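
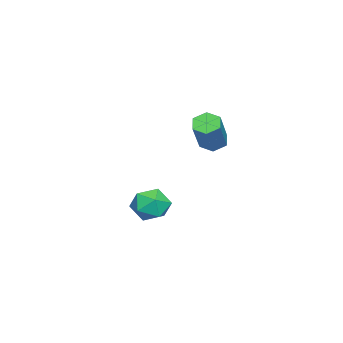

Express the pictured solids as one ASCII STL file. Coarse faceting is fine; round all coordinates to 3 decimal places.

solid 
facet normal -0.811 -0.033 0.585
outer loop
vertex -1.604 -2.721 -1.786
vertex -1.309 -3.617 -1.428
vertex -1.013 -2.768 -0.969
endloop
endfacet
facet normal -0.604 0.641 0.474
outer loop
vertex -1.604 -2.721 -1.786
vertex -1.013 -2.768 -0.969
vertex -0.835 -2.075 -1.68
endloop
endfacet
facet normal -0.607 0.761 -0.230
outer loop
vertex -1.604 -2.721 -1.786
vertex -0.835 -2.075 -1.68
vertex -1.021 -2.495 -2.579
endloop
endfacet
facet normal -0.817 0.160 -0.555
outer loop
vertex -1.604 -2.721 -1.786
vertex -1.021 -2.495 -2.579
vertex -1.314 -3.448 -2.423
endloop
endfacet
facet normal -0.942 -0.331 -0.051
outer loop
vertex -1.604 -2.721 -1.786
vertex -1.314 -3.448 -2.423
vertex -1.309 -3.617 -1.428
endloop
endfacet
facet normal 0.068 0.706 0.705
outer loop
vertex -0.835 -2.075 -1.68
vertex -1.013 -2.768 -0.969
vertex -0.066 -2.572 -1.257
endloop
endfacet
facet normal -0.267 -0.385 0.884
outer loop
vertex -1.013 -2.768 -0.969
vertex -1.309 -3.617 -1.428
vertex -0.359 -3.525 -1.101
endloop
endfacet
facet normal -0.480 -0.865 -0.145
outer loop
vertex -1.309 -3.617 -1.428
vertex -1.314 -3.448 -2.423
vertex -0.545 -3.945 -2.0
endloop
endfacet
facet normal -0.277 -0.072 -0.958
outer loop
vertex -1.314 -3.448 -2.423
vertex -1.021 -2.495 -2.579
vertex -0.367 -3.252 -2.711
endloop
endfacet
facet normal 0.062 0.899 -0.433
outer loop
vertex -1.021 -2.495 -2.579
vertex -0.835 -2.075 -1.68
vertex -0.071 -2.403 -2.252
endloop
endfacet
facet normal 0.817 -0.160 0.555
outer loop
vertex 0.224 -3.299 -1.894
vertex -0.066 -2.572 -1.257
vertex -0.359 -3.525 -1.101
endloop
endfacet
facet normal 0.607 -0.761 0.230
outer loop
vertex 0.224 -3.299 -1.894
vertex -0.359 -3.525 -1.101
vertex -0.545 -3.945 -2.0
endloop
endfacet
facet normal 0.604 -0.641 -0.474
outer loop
vertex 0.224 -3.299 -1.894
vertex -0.545 -3.945 -2.0
vertex -0.367 -3.252 -2.711
endloop
endfacet
facet normal 0.811 0.033 -0.585
outer loop
vertex 0.224 -3.299 -1.894
vertex -0.367 -3.252 -2.711
vertex -0.071 -2.403 -2.252
endloop
endfacet
facet normal 0.942 0.331 0.051
outer loop
vertex 0.224 -3.299 -1.894
vertex -0.071 -2.403 -2.252
vertex -0.066 -2.572 -1.257
endloop
endfacet
facet normal 0.277 0.072 0.958
outer loop
vertex -0.359 -3.525 -1.101
vertex -0.066 -2.572 -1.257
vertex -1.013 -2.768 -0.969
endloop
endfacet
facet normal -0.062 -0.899 0.433
outer loop
vertex -0.545 -3.945 -2.0
vertex -0.359 -3.525 -1.101
vertex -1.309 -3.617 -1.428
endloop
endfacet
facet normal -0.068 -0.706 -0.705
outer loop
vertex -0.367 -3.252 -2.711
vertex -0.545 -3.945 -2.0
vertex -1.314 -3.448 -2.423
endloop
endfacet
facet normal 0.267 0.385 -0.884
outer loop
vertex -0.071 -2.403 -2.252
vertex -0.367 -3.252 -2.711
vertex -1.021 -2.495 -2.579
endloop
endfacet
facet normal 0.480 0.865 0.145
outer loop
vertex -0.066 -2.572 -1.257
vertex -0.071 -2.403 -2.252
vertex -0.835 -2.075 -1.68
endloop
endfacet
facet normal -0.667 -0.052 -0.744
outer loop
vertex 0.244 -0.485 2.281
vertex -0.11 0.009 2.564
vertex 0.373 0.152 2.121
endloop
endfacet
facet normal 0.720 -0.303 -0.624
outer loop
vertex 0.244 -0.485 2.281
vertex 0.373 0.152 2.121
vertex 1.563 -0.383 3.754
endloop
endfacet
facet normal 0.721 -0.302 -0.624
outer loop
vertex 1.563 -0.383 3.754
vertex 0.373 0.152 2.121
vertex 1.692 0.255 3.594
endloop
endfacet
facet normal 0.667 0.052 0.744
outer loop
vertex 1.563 -0.383 3.754
vertex 1.692 0.255 3.594
vertex 1.21 0.111 4.036
endloop
endfacet
facet normal -0.667 -0.052 -0.744
outer loop
vertex 0.373 0.152 2.121
vertex -0.11 0.009 2.564
vertex 0.019 0.647 2.404
endloop
endfacet
facet normal 0.527 0.673 -0.519
outer loop
vertex 0.373 0.152 2.121
vertex 0.019 0.647 2.404
vertex 1.692 0.255 3.594
endloop
endfacet
facet normal 0.527 0.673 -0.519
outer loop
vertex 1.692 0.255 3.594
vertex 0.019 0.647 2.404
vertex 1.339 0.749 3.877
endloop
endfacet
facet normal 0.667 0.050 0.744
outer loop
vertex 1.692 0.255 3.594
vertex 1.339 0.749 3.877
vertex 1.21 0.111 4.036
endloop
endfacet
facet normal -0.667 -0.052 -0.744
outer loop
vertex 0.019 0.647 2.404
vertex -0.11 0.009 2.564
vertex -0.463 0.503 2.846
endloop
endfacet
facet normal -0.194 0.975 0.106
outer loop
vertex 0.019 0.647 2.404
vertex -0.463 0.503 2.846
vertex 1.339 0.749 3.877
endloop
endfacet
facet normal -0.194 0.975 0.106
outer loop
vertex 1.339 0.749 3.877
vertex -0.463 0.503 2.846
vertex 0.856 0.605 4.319
endloop
endfacet
facet normal 0.666 0.051 0.744
outer loop
vertex 1.339 0.749 3.877
vertex 0.856 0.605 4.319
vertex 1.21 0.111 4.036
endloop
endfacet
facet normal -0.667 -0.052 -0.744
outer loop
vertex -0.463 0.503 2.846
vertex -0.11 0.009 2.564
vertex -0.592 -0.135 3.006
endloop
endfacet
facet normal -0.720 0.302 0.624
outer loop
vertex -0.463 0.503 2.846
vertex -0.592 -0.135 3.006
vertex 0.856 0.605 4.319
endloop
endfacet
facet normal -0.720 0.303 0.624
outer loop
vertex 0.856 0.605 4.319
vertex -0.592 -0.135 3.006
vertex 0.727 -0.032 4.479
endloop
endfacet
facet normal 0.667 0.052 0.744
outer loop
vertex 0.856 0.605 4.319
vertex 0.727 -0.032 4.479
vertex 1.21 0.111 4.036
endloop
endfacet
facet normal -0.667 -0.050 -0.744
outer loop
vertex -0.592 -0.135 3.006
vertex -0.11 0.009 2.564
vertex -0.239 -0.629 2.723
endloop
endfacet
facet normal -0.527 -0.673 0.519
outer loop
vertex -0.592 -0.135 3.006
vertex -0.239 -0.629 2.723
vertex 0.727 -0.032 4.479
endloop
endfacet
facet normal -0.527 -0.673 0.519
outer loop
vertex 0.727 -0.032 4.479
vertex -0.239 -0.629 2.723
vertex 1.081 -0.527 4.196
endloop
endfacet
facet normal 0.667 0.052 0.744
outer loop
vertex 0.727 -0.032 4.479
vertex 1.081 -0.527 4.196
vertex 1.21 0.111 4.036
endloop
endfacet
facet normal -0.666 -0.051 -0.744
outer loop
vertex -0.239 -0.629 2.723
vertex -0.11 0.009 2.564
vertex 0.244 -0.485 2.281
endloop
endfacet
facet normal 0.194 -0.975 -0.106
outer loop
vertex -0.239 -0.629 2.723
vertex 0.244 -0.485 2.281
vertex 1.081 -0.527 4.196
endloop
endfacet
facet normal 0.194 -0.975 -0.106
outer loop
vertex 1.081 -0.527 4.196
vertex 0.244 -0.485 2.281
vertex 1.563 -0.383 3.754
endloop
endfacet
facet normal 0.667 0.052 0.744
outer loop
vertex 1.081 -0.527 4.196
vertex 1.563 -0.383 3.754
vertex 1.21 0.111 4.036
endloop
endfacet

endsolid


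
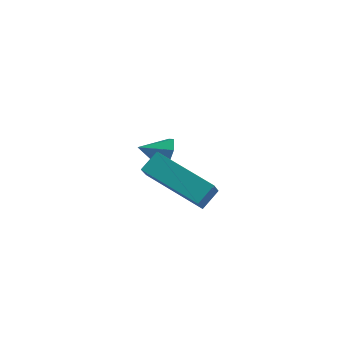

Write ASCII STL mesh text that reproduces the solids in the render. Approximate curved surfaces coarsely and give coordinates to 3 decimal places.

solid 
facet normal 0.860 0.354 -0.367
outer loop
vertex -2.218 -0.154 -2.535
vertex -2.541 0.121 -3.027
vertex -2.397 0.373 -2.446
endloop
endfacet
facet normal -0.082 -0.193 0.978
outer loop
vertex -2.218 -0.154 -2.535
vertex -2.397 0.373 -2.446
vertex -3.419 -0.241 -2.653
endloop
endfacet
facet normal 0.860 0.355 -0.367
outer loop
vertex -2.397 0.373 -2.446
vertex -2.541 0.121 -3.027
vertex -2.685 0.71 -2.795
endloop
endfacet
facet normal -0.428 0.448 0.785
outer loop
vertex -2.397 0.373 -2.446
vertex -2.685 0.71 -2.795
vertex -3.419 -0.241 -2.653
endloop
endfacet
facet normal 0.860 0.355 -0.366
outer loop
vertex -2.685 0.71 -2.795
vertex -2.541 0.121 -3.027
vertex -2.864 0.603 -3.319
endloop
endfacet
facet normal -0.774 0.618 0.138
outer loop
vertex -2.685 0.71 -2.795
vertex -2.864 0.603 -3.319
vertex -3.419 -0.241 -2.653
endloop
endfacet
facet normal 0.860 0.353 -0.368
outer loop
vertex -2.864 0.603 -3.319
vertex -2.541 0.121 -3.027
vertex -2.801 0.133 -3.623
endloop
endfacet
facet normal -0.860 0.191 -0.474
outer loop
vertex -2.864 0.603 -3.319
vertex -2.801 0.133 -3.623
vertex -3.419 -0.241 -2.653
endloop
endfacet
facet normal 0.860 0.354 -0.368
outer loop
vertex -2.801 0.133 -3.623
vertex -2.541 0.121 -3.027
vertex -2.542 -0.347 -3.479
endloop
endfacet
facet normal -0.621 -0.513 -0.593
outer loop
vertex -2.801 0.133 -3.623
vertex -2.542 -0.347 -3.479
vertex -3.419 -0.241 -2.653
endloop
endfacet
facet normal 0.860 0.353 -0.368
outer loop
vertex -2.542 -0.347 -3.479
vertex -2.541 0.121 -3.027
vertex -2.282 -0.475 -2.994
endloop
endfacet
facet normal -0.236 -0.963 -0.127
outer loop
vertex -2.542 -0.347 -3.479
vertex -2.282 -0.475 -2.994
vertex -3.419 -0.241 -2.653
endloop
endfacet
facet normal 0.860 0.354 -0.367
outer loop
vertex -2.282 -0.475 -2.994
vertex -2.541 0.121 -3.027
vertex -2.218 -0.154 -2.535
endloop
endfacet
facet normal 0.003 -0.820 0.573
outer loop
vertex -2.282 -0.475 -2.994
vertex -2.218 -0.154 -2.535
vertex -3.419 -0.241 -2.653
endloop
endfacet
facet normal -0.929 0.271 0.250
outer loop
vertex -1.662 -3.306 0.184
vertex -1.702 -2.746 -0.57
vertex -1.955 -3.911 -0.249
endloop
endfacet
facet normal 0.044 -0.595 0.802
outer loop
vertex 0.042 -4.494 -0.79
vertex -1.662 -3.306 0.184
vertex -1.955 -3.911 -0.249
endloop
endfacet
facet normal -0.929 0.271 0.252
outer loop
vertex -1.955 -3.911 -0.249
vertex -1.702 -2.746 -0.57
vertex -1.996 -3.351 -1.004
endloop
endfacet
facet normal -0.367 -0.756 -0.541
outer loop
vertex -1.996 -3.351 -1.004
vertex 0.042 -4.494 -0.79
vertex -1.955 -3.911 -0.249
endloop
endfacet
facet normal 0.367 0.756 0.542
outer loop
vertex -1.662 -3.306 0.184
vertex 0.295 -3.329 -1.111
vertex -1.702 -2.746 -0.57
endloop
endfacet
facet normal 0.043 -0.596 0.802
outer loop
vertex 0.336 -3.889 -0.356
vertex -1.662 -3.306 0.184
vertex 0.042 -4.494 -0.79
endloop
endfacet
facet normal 0.367 0.757 0.541
outer loop
vertex 0.336 -3.889 -0.356
vertex 0.295 -3.329 -1.111
vertex -1.662 -3.306 0.184
endloop
endfacet
facet normal -0.043 0.596 -0.802
outer loop
vertex -1.702 -2.746 -0.57
vertex 0.295 -3.329 -1.111
vertex -1.996 -3.351 -1.004
endloop
endfacet
facet normal -0.367 -0.756 -0.542
outer loop
vertex 0.002 -3.934 -1.544
vertex 0.042 -4.494 -0.79
vertex -1.996 -3.351 -1.004
endloop
endfacet
facet normal -0.043 0.595 -0.802
outer loop
vertex -1.996 -3.351 -1.004
vertex 0.295 -3.329 -1.111
vertex 0.002 -3.934 -1.544
endloop
endfacet
facet normal 0.929 -0.272 -0.251
outer loop
vertex 0.002 -3.934 -1.544
vertex 0.336 -3.889 -0.356
vertex 0.042 -4.494 -0.79
endloop
endfacet
facet normal 0.929 -0.270 -0.251
outer loop
vertex 0.295 -3.329 -1.111
vertex 0.336 -3.889 -0.356
vertex 0.002 -3.934 -1.544
endloop
endfacet

endsolid


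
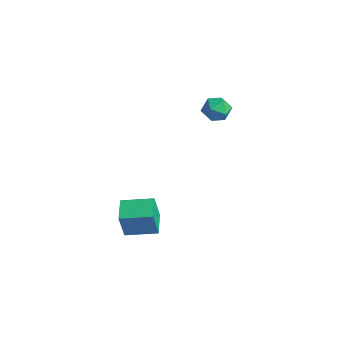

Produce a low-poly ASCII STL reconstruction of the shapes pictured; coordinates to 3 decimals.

solid 
facet normal -0.854 -0.453 0.255
outer loop
vertex -0.375 3.68 2.736
vertex -0.062 3.11 2.771
vertex -0.106 3.49 3.299
endloop
endfacet
facet normal -0.848 0.224 0.481
outer loop
vertex -0.375 3.68 2.736
vertex -0.106 3.49 3.299
vertex -0.052 4.11 3.105
endloop
endfacet
facet normal -0.759 0.645 -0.087
outer loop
vertex -0.375 3.68 2.736
vertex -0.052 4.11 3.105
vertex 0.025 4.113 2.458
endloop
endfacet
facet normal -0.710 0.228 -0.666
outer loop
vertex -0.375 3.68 2.736
vertex 0.025 4.113 2.458
vertex 0.02 3.495 2.252
endloop
endfacet
facet normal -0.768 -0.450 -0.455
outer loop
vertex -0.375 3.68 2.736
vertex 0.02 3.495 2.252
vertex -0.062 3.11 2.771
endloop
endfacet
facet normal -0.283 0.309 0.908
outer loop
vertex -0.052 4.11 3.105
vertex -0.106 3.49 3.299
vertex 0.46 3.805 3.368
endloop
endfacet
facet normal -0.293 -0.787 0.542
outer loop
vertex -0.106 3.49 3.299
vertex -0.062 3.11 2.771
vertex 0.455 3.187 3.162
endloop
endfacet
facet normal -0.155 -0.782 -0.604
outer loop
vertex -0.062 3.11 2.771
vertex 0.02 3.495 2.252
vertex 0.532 3.19 2.515
endloop
endfacet
facet normal -0.060 0.316 -0.947
outer loop
vertex 0.02 3.495 2.252
vertex 0.025 4.113 2.458
vertex 0.586 3.81 2.321
endloop
endfacet
facet normal -0.138 0.990 -0.012
outer loop
vertex 0.025 4.113 2.458
vertex -0.052 4.11 3.105
vertex 0.542 4.19 2.849
endloop
endfacet
facet normal 0.710 -0.228 0.666
outer loop
vertex 0.855 3.62 2.884
vertex 0.46 3.805 3.368
vertex 0.455 3.187 3.162
endloop
endfacet
facet normal 0.759 -0.645 0.087
outer loop
vertex 0.855 3.62 2.884
vertex 0.455 3.187 3.162
vertex 0.532 3.19 2.515
endloop
endfacet
facet normal 0.848 -0.224 -0.481
outer loop
vertex 0.855 3.62 2.884
vertex 0.532 3.19 2.515
vertex 0.586 3.81 2.321
endloop
endfacet
facet normal 0.854 0.453 -0.255
outer loop
vertex 0.855 3.62 2.884
vertex 0.586 3.81 2.321
vertex 0.542 4.19 2.849
endloop
endfacet
facet normal 0.768 0.450 0.455
outer loop
vertex 0.855 3.62 2.884
vertex 0.542 4.19 2.849
vertex 0.46 3.805 3.368
endloop
endfacet
facet normal 0.060 -0.316 0.947
outer loop
vertex 0.455 3.187 3.162
vertex 0.46 3.805 3.368
vertex -0.106 3.49 3.299
endloop
endfacet
facet normal 0.138 -0.990 0.012
outer loop
vertex 0.532 3.19 2.515
vertex 0.455 3.187 3.162
vertex -0.062 3.11 2.771
endloop
endfacet
facet normal 0.283 -0.309 -0.908
outer loop
vertex 0.586 3.81 2.321
vertex 0.532 3.19 2.515
vertex 0.02 3.495 2.252
endloop
endfacet
facet normal 0.293 0.787 -0.542
outer loop
vertex 0.542 4.19 2.849
vertex 0.586 3.81 2.321
vertex 0.025 4.113 2.458
endloop
endfacet
facet normal 0.155 0.782 0.604
outer loop
vertex 0.46 3.805 3.368
vertex 0.542 4.19 2.849
vertex -0.052 4.11 3.105
endloop
endfacet
facet normal -0.633 -0.759 -0.151
outer loop
vertex 1.985 -2.169 0.311
vertex 1.19 -1.546 0.515
vertex 1.913 -1.873 -0.871
endloop
endfacet
facet normal 0.772 -0.604 -0.198
outer loop
vertex 2.73 -0.894 -0.675
vertex 1.985 -2.169 0.311
vertex 1.913 -1.873 -0.871
endloop
endfacet
facet normal -0.634 -0.759 -0.152
outer loop
vertex 1.913 -1.873 -0.871
vertex 1.19 -1.546 0.515
vertex 1.118 -1.25 -0.666
endloop
endfacet
facet normal -0.059 0.243 -0.968
outer loop
vertex 1.118 -1.25 -0.666
vertex 2.73 -0.894 -0.675
vertex 1.913 -1.873 -0.871
endloop
endfacet
facet normal 0.058 -0.243 0.968
outer loop
vertex 1.985 -2.169 0.311
vertex 2.007 -0.567 0.711
vertex 1.19 -1.546 0.515
endloop
endfacet
facet normal 0.772 -0.604 -0.199
outer loop
vertex 2.802 -1.19 0.506
vertex 1.985 -2.169 0.311
vertex 2.73 -0.894 -0.675
endloop
endfacet
facet normal 0.060 -0.243 0.968
outer loop
vertex 2.802 -1.19 0.506
vertex 2.007 -0.567 0.711
vertex 1.985 -2.169 0.311
endloop
endfacet
facet normal -0.772 0.604 0.198
outer loop
vertex 1.19 -1.546 0.515
vertex 2.007 -0.567 0.711
vertex 1.118 -1.25 -0.666
endloop
endfacet
facet normal -0.059 0.242 -0.968
outer loop
vertex 1.935 -0.271 -0.471
vertex 2.73 -0.894 -0.675
vertex 1.118 -1.25 -0.666
endloop
endfacet
facet normal -0.772 0.604 0.198
outer loop
vertex 1.118 -1.25 -0.666
vertex 2.007 -0.567 0.711
vertex 1.935 -0.271 -0.471
endloop
endfacet
facet normal 0.633 0.759 0.152
outer loop
vertex 1.935 -0.271 -0.471
vertex 2.802 -1.19 0.506
vertex 2.73 -0.894 -0.675
endloop
endfacet
facet normal 0.634 0.759 0.151
outer loop
vertex 2.007 -0.567 0.711
vertex 2.802 -1.19 0.506
vertex 1.935 -0.271 -0.471
endloop
endfacet

endsolid


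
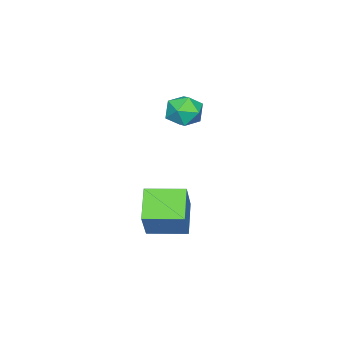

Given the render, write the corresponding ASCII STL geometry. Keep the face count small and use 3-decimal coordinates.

solid 
facet normal -0.522 -0.184 -0.833
outer loop
vertex 1.952 0.249 -0.952
vertex 1.335 1.647 -0.875
vertex 3.05 0.778 -1.757
endloop
endfacet
facet normal 0.403 -0.914 -0.050
outer loop
vertex 3.885 1.073 -0.425
vertex 1.952 0.249 -0.952
vertex 3.05 0.778 -1.757
endloop
endfacet
facet normal -0.522 -0.185 -0.833
outer loop
vertex 3.05 0.778 -1.757
vertex 1.335 1.647 -0.875
vertex 2.432 2.176 -1.68
endloop
endfacet
facet normal 0.751 0.363 -0.551
outer loop
vertex 2.432 2.176 -1.68
vertex 3.885 1.073 -0.425
vertex 3.05 0.778 -1.757
endloop
endfacet
facet normal -0.752 -0.362 0.551
outer loop
vertex 1.952 0.249 -0.952
vertex 2.17 1.942 0.457
vertex 1.335 1.647 -0.875
endloop
endfacet
facet normal 0.403 -0.914 -0.051
outer loop
vertex 2.788 0.544 0.38
vertex 1.952 0.249 -0.952
vertex 3.885 1.073 -0.425
endloop
endfacet
facet normal -0.751 -0.362 0.552
outer loop
vertex 2.788 0.544 0.38
vertex 2.17 1.942 0.457
vertex 1.952 0.249 -0.952
endloop
endfacet
facet normal -0.403 0.914 0.051
outer loop
vertex 1.335 1.647 -0.875
vertex 2.17 1.942 0.457
vertex 2.432 2.176 -1.68
endloop
endfacet
facet normal 0.751 0.362 -0.552
outer loop
vertex 3.268 2.471 -0.348
vertex 3.885 1.073 -0.425
vertex 2.432 2.176 -1.68
endloop
endfacet
facet normal -0.403 0.914 0.051
outer loop
vertex 2.432 2.176 -1.68
vertex 2.17 1.942 0.457
vertex 3.268 2.471 -0.348
endloop
endfacet
facet normal 0.522 0.185 0.833
outer loop
vertex 3.268 2.471 -0.348
vertex 2.788 0.544 0.38
vertex 3.885 1.073 -0.425
endloop
endfacet
facet normal 0.522 0.185 0.833
outer loop
vertex 2.17 1.942 0.457
vertex 2.788 0.544 0.38
vertex 3.268 2.471 -0.348
endloop
endfacet
facet normal -0.800 0.501 -0.329
outer loop
vertex -1.732 0.387 1.617
vertex -2.209 -0.277 1.765
vertex -2.096 0.293 2.358
endloop
endfacet
facet normal -0.323 0.945 -0.039
outer loop
vertex -1.732 0.387 1.617
vertex -2.096 0.293 2.358
vertex -1.31 0.56 2.312
endloop
endfacet
facet normal 0.291 0.872 -0.394
outer loop
vertex -1.732 0.387 1.617
vertex -1.31 0.56 2.312
vertex -0.938 0.155 1.69
endloop
endfacet
facet normal 0.195 0.382 -0.904
outer loop
vertex -1.732 0.387 1.617
vertex -0.938 0.155 1.69
vertex -1.494 -0.362 1.352
endloop
endfacet
facet normal -0.481 0.153 -0.864
outer loop
vertex -1.732 0.387 1.617
vertex -1.494 -0.362 1.352
vertex -2.209 -0.277 1.765
endloop
endfacet
facet normal -0.214 0.740 0.637
outer loop
vertex -1.31 0.56 2.312
vertex -2.096 0.293 2.358
vertex -1.526 0.002 2.888
endloop
endfacet
facet normal -0.986 0.022 0.166
outer loop
vertex -2.096 0.293 2.358
vertex -2.209 -0.277 1.765
vertex -2.082 -0.515 2.55
endloop
endfacet
facet normal -0.468 -0.540 -0.699
outer loop
vertex -2.209 -0.277 1.765
vertex -1.494 -0.362 1.352
vertex -1.71 -0.92 1.928
endloop
endfacet
facet normal 0.623 -0.171 -0.764
outer loop
vertex -1.494 -0.362 1.352
vertex -0.938 0.155 1.69
vertex -0.924 -0.653 1.882
endloop
endfacet
facet normal 0.781 0.622 0.062
outer loop
vertex -0.938 0.155 1.69
vertex -1.31 0.56 2.312
vertex -0.811 -0.083 2.475
endloop
endfacet
facet normal -0.195 -0.382 0.904
outer loop
vertex -1.288 -0.747 2.623
vertex -1.526 0.002 2.888
vertex -2.082 -0.515 2.55
endloop
endfacet
facet normal -0.291 -0.872 0.394
outer loop
vertex -1.288 -0.747 2.623
vertex -2.082 -0.515 2.55
vertex -1.71 -0.92 1.928
endloop
endfacet
facet normal 0.323 -0.945 0.039
outer loop
vertex -1.288 -0.747 2.623
vertex -1.71 -0.92 1.928
vertex -0.924 -0.653 1.882
endloop
endfacet
facet normal 0.800 -0.501 0.329
outer loop
vertex -1.288 -0.747 2.623
vertex -0.924 -0.653 1.882
vertex -0.811 -0.083 2.475
endloop
endfacet
facet normal 0.481 -0.153 0.864
outer loop
vertex -1.288 -0.747 2.623
vertex -0.811 -0.083 2.475
vertex -1.526 0.002 2.888
endloop
endfacet
facet normal -0.623 0.171 0.764
outer loop
vertex -2.082 -0.515 2.55
vertex -1.526 0.002 2.888
vertex -2.096 0.293 2.358
endloop
endfacet
facet normal -0.781 -0.622 -0.062
outer loop
vertex -1.71 -0.92 1.928
vertex -2.082 -0.515 2.55
vertex -2.209 -0.277 1.765
endloop
endfacet
facet normal 0.214 -0.740 -0.637
outer loop
vertex -0.924 -0.653 1.882
vertex -1.71 -0.92 1.928
vertex -1.494 -0.362 1.352
endloop
endfacet
facet normal 0.986 -0.022 -0.166
outer loop
vertex -0.811 -0.083 2.475
vertex -0.924 -0.653 1.882
vertex -0.938 0.155 1.69
endloop
endfacet
facet normal 0.468 0.540 0.699
outer loop
vertex -1.526 0.002 2.888
vertex -0.811 -0.083 2.475
vertex -1.31 0.56 2.312
endloop
endfacet

endsolid


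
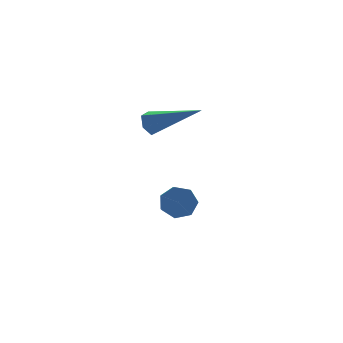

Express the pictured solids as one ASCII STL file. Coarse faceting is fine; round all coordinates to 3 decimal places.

solid 
facet normal 0.305 0.761 -0.573
outer loop
vertex -1.549 3.765 -2.542
vertex -2.154 4.005 -2.545
vertex -1.671 4.127 -2.126
endloop
endfacet
facet normal 0.927 -0.101 0.360
outer loop
vertex -1.549 3.765 -2.542
vertex -1.671 4.127 -2.126
vertex -2.162 2.235 -1.393
endloop
endfacet
facet normal 0.927 -0.101 0.360
outer loop
vertex -2.162 2.235 -1.393
vertex -1.671 4.127 -2.126
vertex -2.284 2.596 -0.977
endloop
endfacet
facet normal -0.305 -0.762 0.572
outer loop
vertex -2.162 2.235 -1.393
vertex -2.284 2.596 -0.977
vertex -2.766 2.475 -1.395
endloop
endfacet
facet normal 0.304 0.762 -0.572
outer loop
vertex -1.671 4.127 -2.126
vertex -2.154 4.005 -2.545
vertex -2.156 4.396 -2.025
endloop
endfacet
facet normal 0.409 0.437 0.801
outer loop
vertex -1.671 4.127 -2.126
vertex -2.156 4.396 -2.025
vertex -2.284 2.596 -0.977
endloop
endfacet
facet normal 0.410 0.437 0.801
outer loop
vertex -2.284 2.596 -0.977
vertex -2.156 4.396 -2.025
vertex -2.769 2.866 -0.876
endloop
endfacet
facet normal -0.305 -0.762 0.572
outer loop
vertex -2.284 2.596 -0.977
vertex -2.769 2.866 -0.876
vertex -2.766 2.475 -1.395
endloop
endfacet
facet normal 0.306 0.761 -0.571
outer loop
vertex -2.156 4.396 -2.025
vertex -2.154 4.005 -2.545
vertex -2.639 4.372 -2.316
endloop
endfacet
facet normal -0.417 0.647 0.639
outer loop
vertex -2.156 4.396 -2.025
vertex -2.639 4.372 -2.316
vertex -2.769 2.866 -0.876
endloop
endfacet
facet normal -0.417 0.647 0.639
outer loop
vertex -2.769 2.866 -0.876
vertex -2.639 4.372 -2.316
vertex -3.252 2.841 -1.166
endloop
endfacet
facet normal -0.304 -0.762 0.572
outer loop
vertex -2.769 2.866 -0.876
vertex -3.252 2.841 -1.166
vertex -2.766 2.475 -1.395
endloop
endfacet
facet normal 0.305 0.761 -0.573
outer loop
vertex -2.639 4.372 -2.316
vertex -2.154 4.005 -2.545
vertex -2.757 4.071 -2.778
endloop
endfacet
facet normal -0.929 0.369 -0.003
outer loop
vertex -2.639 4.372 -2.316
vertex -2.757 4.071 -2.778
vertex -3.252 2.841 -1.166
endloop
endfacet
facet normal -0.930 0.369 -0.004
outer loop
vertex -3.252 2.841 -1.166
vertex -2.757 4.071 -2.778
vertex -3.369 2.541 -1.629
endloop
endfacet
facet normal -0.305 -0.762 0.571
outer loop
vertex -3.252 2.841 -1.166
vertex -3.369 2.541 -1.629
vertex -2.766 2.475 -1.395
endloop
endfacet
facet normal 0.304 0.762 -0.572
outer loop
vertex -2.757 4.071 -2.778
vertex -2.154 4.005 -2.545
vertex -2.42 3.721 -3.065
endloop
endfacet
facet normal -0.742 -0.187 -0.644
outer loop
vertex -2.757 4.071 -2.778
vertex -2.42 3.721 -3.065
vertex -3.369 2.541 -1.629
endloop
endfacet
facet normal -0.743 -0.185 -0.643
outer loop
vertex -3.369 2.541 -1.629
vertex -2.42 3.721 -3.065
vertex -3.033 2.19 -1.916
endloop
endfacet
facet normal -0.306 -0.761 0.573
outer loop
vertex -3.369 2.541 -1.629
vertex -3.033 2.19 -1.916
vertex -2.766 2.475 -1.395
endloop
endfacet
facet normal 0.305 0.762 -0.572
outer loop
vertex -2.42 3.721 -3.065
vertex -2.154 4.005 -2.545
vertex -1.883 3.585 -2.96
endloop
endfacet
facet normal 0.004 -0.601 -0.799
outer loop
vertex -2.42 3.721 -3.065
vertex -1.883 3.585 -2.96
vertex -3.033 2.19 -1.916
endloop
endfacet
facet normal 0.004 -0.601 -0.799
outer loop
vertex -3.033 2.19 -1.916
vertex -1.883 3.585 -2.96
vertex -2.495 2.054 -1.811
endloop
endfacet
facet normal -0.304 -0.761 0.572
outer loop
vertex -3.033 2.19 -1.916
vertex -2.495 2.054 -1.811
vertex -2.766 2.475 -1.395
endloop
endfacet
facet normal 0.305 0.762 -0.572
outer loop
vertex -1.883 3.585 -2.96
vertex -2.154 4.005 -2.545
vertex -1.549 3.765 -2.542
endloop
endfacet
facet normal 0.746 -0.564 -0.354
outer loop
vertex -1.883 3.585 -2.96
vertex -1.549 3.765 -2.542
vertex -2.495 2.054 -1.811
endloop
endfacet
facet normal 0.748 -0.564 -0.352
outer loop
vertex -2.495 2.054 -1.811
vertex -1.549 3.765 -2.542
vertex -2.162 2.235 -1.393
endloop
endfacet
facet normal -0.304 -0.761 0.572
outer loop
vertex -2.495 2.054 -1.811
vertex -2.162 2.235 -1.393
vertex -2.766 2.475 -1.395
endloop
endfacet
facet normal -0.617 0.609 -0.499
outer loop
vertex -2.747 4.259 1.061
vertex -3.036 4.308 1.478
vertex -2.651 4.631 1.396
endloop
endfacet
facet normal 0.874 0.181 -0.451
outer loop
vertex -2.747 4.259 1.061
vertex -2.651 4.631 1.396
vertex -1.724 3.012 2.542
endloop
endfacet
facet normal -0.617 0.608 -0.500
outer loop
vertex -2.651 4.631 1.396
vertex -3.036 4.308 1.478
vertex -2.94 4.681 1.813
endloop
endfacet
facet normal 0.661 0.647 0.380
outer loop
vertex -2.651 4.631 1.396
vertex -2.94 4.681 1.813
vertex -1.724 3.012 2.542
endloop
endfacet
facet normal -0.617 0.608 -0.500
outer loop
vertex -2.94 4.681 1.813
vertex -3.036 4.308 1.478
vertex -3.326 4.357 1.895
endloop
endfacet
facet normal -0.089 0.343 0.935
outer loop
vertex -2.94 4.681 1.813
vertex -3.326 4.357 1.895
vertex -1.724 3.012 2.542
endloop
endfacet
facet normal -0.616 0.609 -0.500
outer loop
vertex -3.326 4.357 1.895
vertex -3.036 4.308 1.478
vertex -3.422 3.985 1.56
endloop
endfacet
facet normal -0.624 -0.428 0.654
outer loop
vertex -3.326 4.357 1.895
vertex -3.422 3.985 1.56
vertex -1.724 3.012 2.542
endloop
endfacet
facet normal -0.616 0.610 -0.499
outer loop
vertex -3.422 3.985 1.56
vertex -3.036 4.308 1.478
vertex -3.133 3.936 1.143
endloop
endfacet
facet normal -0.409 -0.895 -0.179
outer loop
vertex -3.422 3.985 1.56
vertex -3.133 3.936 1.143
vertex -1.724 3.012 2.542
endloop
endfacet
facet normal -0.616 0.610 -0.499
outer loop
vertex -3.133 3.936 1.143
vertex -3.036 4.308 1.478
vertex -2.747 4.259 1.061
endloop
endfacet
facet normal 0.339 -0.591 -0.732
outer loop
vertex -3.133 3.936 1.143
vertex -2.747 4.259 1.061
vertex -1.724 3.012 2.542
endloop
endfacet

endsolid


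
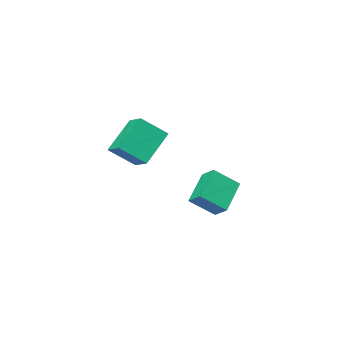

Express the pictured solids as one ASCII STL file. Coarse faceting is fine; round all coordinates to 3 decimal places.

solid 
facet normal -0.706 -0.413 0.575
outer loop
vertex -1.317 -3.43 -3.336
vertex -1.355 -2.743 -2.889
vertex -2.25 -2.958 -4.141
endloop
endfacet
facet normal 0.046 -0.838 -0.544
outer loop
vertex -1.085 -2.277 -5.091
vertex -1.317 -3.43 -3.336
vertex -2.25 -2.958 -4.141
endloop
endfacet
facet normal -0.706 -0.413 0.576
outer loop
vertex -2.25 -2.958 -4.141
vertex -1.355 -2.743 -2.889
vertex -2.288 -2.271 -3.695
endloop
endfacet
facet normal -0.707 0.357 -0.611
outer loop
vertex -2.288 -2.271 -3.695
vertex -1.085 -2.277 -5.091
vertex -2.25 -2.958 -4.141
endloop
endfacet
facet normal 0.707 -0.358 0.610
outer loop
vertex -1.317 -3.43 -3.336
vertex -0.19 -2.062 -3.839
vertex -1.355 -2.743 -2.889
endloop
endfacet
facet normal 0.046 -0.838 -0.544
outer loop
vertex -0.152 -2.749 -4.285
vertex -1.317 -3.43 -3.336
vertex -1.085 -2.277 -5.091
endloop
endfacet
facet normal 0.707 -0.357 0.611
outer loop
vertex -0.152 -2.749 -4.285
vertex -0.19 -2.062 -3.839
vertex -1.317 -3.43 -3.336
endloop
endfacet
facet normal -0.046 0.838 0.544
outer loop
vertex -1.355 -2.743 -2.889
vertex -0.19 -2.062 -3.839
vertex -2.288 -2.271 -3.695
endloop
endfacet
facet normal -0.707 0.358 -0.610
outer loop
vertex -1.123 -1.59 -4.644
vertex -1.085 -2.277 -5.091
vertex -2.288 -2.271 -3.695
endloop
endfacet
facet normal -0.046 0.838 0.544
outer loop
vertex -2.288 -2.271 -3.695
vertex -0.19 -2.062 -3.839
vertex -1.123 -1.59 -4.644
endloop
endfacet
facet normal 0.706 0.413 -0.575
outer loop
vertex -1.123 -1.59 -4.644
vertex -0.152 -2.749 -4.285
vertex -1.085 -2.277 -5.091
endloop
endfacet
facet normal 0.706 0.413 -0.576
outer loop
vertex -0.19 -2.062 -3.839
vertex -0.152 -2.749 -4.285
vertex -1.123 -1.59 -4.644
endloop
endfacet
facet normal -0.705 -0.184 0.685
outer loop
vertex 2.721 -2.524 0.555
vertex 2.836 -1.64 0.911
vertex 1.806 -2.074 -0.267
endloop
endfacet
facet normal -0.119 -0.921 -0.371
outer loop
vertex 3.004 -1.76 -1.431
vertex 2.721 -2.524 0.555
vertex 1.806 -2.074 -0.267
endloop
endfacet
facet normal -0.705 -0.185 0.685
outer loop
vertex 1.806 -2.074 -0.267
vertex 2.836 -1.64 0.911
vertex 1.92 -1.19 0.089
endloop
endfacet
facet normal -0.699 0.343 -0.627
outer loop
vertex 1.92 -1.19 0.089
vertex 3.004 -1.76 -1.431
vertex 1.806 -2.074 -0.267
endloop
endfacet
facet normal 0.699 -0.343 0.627
outer loop
vertex 2.721 -2.524 0.555
vertex 4.034 -1.326 -0.253
vertex 2.836 -1.64 0.911
endloop
endfacet
facet normal -0.119 -0.921 -0.371
outer loop
vertex 3.92 -2.21 -0.609
vertex 2.721 -2.524 0.555
vertex 3.004 -1.76 -1.431
endloop
endfacet
facet normal 0.699 -0.343 0.628
outer loop
vertex 3.92 -2.21 -0.609
vertex 4.034 -1.326 -0.253
vertex 2.721 -2.524 0.555
endloop
endfacet
facet normal 0.119 0.921 0.371
outer loop
vertex 2.836 -1.64 0.911
vertex 4.034 -1.326 -0.253
vertex 1.92 -1.19 0.089
endloop
endfacet
facet normal -0.699 0.344 -0.627
outer loop
vertex 3.119 -0.876 -1.075
vertex 3.004 -1.76 -1.431
vertex 1.92 -1.19 0.089
endloop
endfacet
facet normal 0.119 0.921 0.371
outer loop
vertex 1.92 -1.19 0.089
vertex 4.034 -1.326 -0.253
vertex 3.119 -0.876 -1.075
endloop
endfacet
facet normal 0.705 0.184 -0.685
outer loop
vertex 3.119 -0.876 -1.075
vertex 3.92 -2.21 -0.609
vertex 3.004 -1.76 -1.431
endloop
endfacet
facet normal 0.705 0.185 -0.684
outer loop
vertex 4.034 -1.326 -0.253
vertex 3.92 -2.21 -0.609
vertex 3.119 -0.876 -1.075
endloop
endfacet

endsolid


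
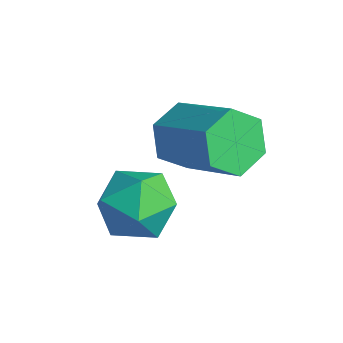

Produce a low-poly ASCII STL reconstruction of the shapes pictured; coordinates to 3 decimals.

solid 
facet normal -0.390 0.326 0.861
outer loop
vertex 1.393 -2.494 1.207
vertex 0.94 -3.318 1.314
vertex 1.811 -3.208 1.667
endloop
endfacet
facet normal 0.248 0.623 0.742
outer loop
vertex 1.393 -2.494 1.207
vertex 1.811 -3.208 1.667
vertex 2.309 -2.681 1.058
endloop
endfacet
facet normal 0.217 0.969 0.118
outer loop
vertex 1.393 -2.494 1.207
vertex 2.309 -2.681 1.058
vertex 1.745 -2.466 0.329
endloop
endfacet
facet normal -0.439 0.886 -0.148
outer loop
vertex 1.393 -2.494 1.207
vertex 1.745 -2.466 0.329
vertex 0.899 -2.859 0.487
endloop
endfacet
facet normal -0.815 0.489 0.312
outer loop
vertex 1.393 -2.494 1.207
vertex 0.899 -2.859 0.487
vertex 0.94 -3.318 1.314
endloop
endfacet
facet normal 0.727 0.098 0.679
outer loop
vertex 2.309 -2.681 1.058
vertex 1.811 -3.208 1.667
vertex 2.421 -3.621 1.073
endloop
endfacet
facet normal -0.305 -0.382 0.872
outer loop
vertex 1.811 -3.208 1.667
vertex 0.94 -3.318 1.314
vertex 1.575 -4.014 1.231
endloop
endfacet
facet normal -0.993 -0.119 -0.017
outer loop
vertex 0.94 -3.318 1.314
vertex 0.899 -2.859 0.487
vertex 1.011 -3.799 0.502
endloop
endfacet
facet normal -0.385 0.524 -0.760
outer loop
vertex 0.899 -2.859 0.487
vertex 1.745 -2.466 0.329
vertex 1.509 -3.272 -0.107
endloop
endfacet
facet normal 0.677 0.657 -0.330
outer loop
vertex 1.745 -2.466 0.329
vertex 2.309 -2.681 1.058
vertex 2.38 -3.162 0.246
endloop
endfacet
facet normal 0.439 -0.886 0.148
outer loop
vertex 1.927 -3.986 0.353
vertex 2.421 -3.621 1.073
vertex 1.575 -4.014 1.231
endloop
endfacet
facet normal -0.217 -0.969 -0.118
outer loop
vertex 1.927 -3.986 0.353
vertex 1.575 -4.014 1.231
vertex 1.011 -3.799 0.502
endloop
endfacet
facet normal -0.248 -0.623 -0.742
outer loop
vertex 1.927 -3.986 0.353
vertex 1.011 -3.799 0.502
vertex 1.509 -3.272 -0.107
endloop
endfacet
facet normal 0.390 -0.326 -0.861
outer loop
vertex 1.927 -3.986 0.353
vertex 1.509 -3.272 -0.107
vertex 2.38 -3.162 0.246
endloop
endfacet
facet normal 0.815 -0.489 -0.312
outer loop
vertex 1.927 -3.986 0.353
vertex 2.38 -3.162 0.246
vertex 2.421 -3.621 1.073
endloop
endfacet
facet normal 0.385 -0.524 0.760
outer loop
vertex 1.575 -4.014 1.231
vertex 2.421 -3.621 1.073
vertex 1.811 -3.208 1.667
endloop
endfacet
facet normal -0.677 -0.657 0.330
outer loop
vertex 1.011 -3.799 0.502
vertex 1.575 -4.014 1.231
vertex 0.94 -3.318 1.314
endloop
endfacet
facet normal -0.727 -0.098 -0.679
outer loop
vertex 1.509 -3.272 -0.107
vertex 1.011 -3.799 0.502
vertex 0.899 -2.859 0.487
endloop
endfacet
facet normal 0.305 0.382 -0.872
outer loop
vertex 2.38 -3.162 0.246
vertex 1.509 -3.272 -0.107
vertex 1.745 -2.466 0.329
endloop
endfacet
facet normal 0.993 0.119 0.017
outer loop
vertex 2.421 -3.621 1.073
vertex 2.38 -3.162 0.246
vertex 2.309 -2.681 1.058
endloop
endfacet
facet normal -0.861 -0.194 -0.471
outer loop
vertex 1.318 -1.862 1.021
vertex 0.907 -1.73 1.718
vertex 1.049 -1.109 1.202
endloop
endfacet
facet normal 0.390 0.344 -0.854
outer loop
vertex 1.318 -1.862 1.021
vertex 1.049 -1.109 1.202
vertex 2.824 -1.522 1.845
endloop
endfacet
facet normal 0.390 0.344 -0.854
outer loop
vertex 2.824 -1.522 1.845
vertex 1.049 -1.109 1.202
vertex 2.555 -0.769 2.026
endloop
endfacet
facet normal 0.861 0.194 0.471
outer loop
vertex 2.824 -1.522 1.845
vertex 2.555 -0.769 2.026
vertex 2.413 -1.39 2.542
endloop
endfacet
facet normal -0.861 -0.194 -0.471
outer loop
vertex 1.049 -1.109 1.202
vertex 0.907 -1.73 1.718
vertex 0.638 -0.977 1.899
endloop
endfacet
facet normal -0.089 0.968 -0.236
outer loop
vertex 1.049 -1.109 1.202
vertex 0.638 -0.977 1.899
vertex 2.555 -0.769 2.026
endloop
endfacet
facet normal -0.089 0.968 -0.236
outer loop
vertex 2.555 -0.769 2.026
vertex 0.638 -0.977 1.899
vertex 2.144 -0.637 2.723
endloop
endfacet
facet normal 0.861 0.194 0.471
outer loop
vertex 2.555 -0.769 2.026
vertex 2.144 -0.637 2.723
vertex 2.413 -1.39 2.542
endloop
endfacet
facet normal -0.861 -0.194 -0.471
outer loop
vertex 0.638 -0.977 1.899
vertex 0.907 -1.73 1.718
vertex 0.496 -1.598 2.415
endloop
endfacet
facet normal -0.479 0.623 0.618
outer loop
vertex 0.638 -0.977 1.899
vertex 0.496 -1.598 2.415
vertex 2.144 -0.637 2.723
endloop
endfacet
facet normal -0.479 0.623 0.618
outer loop
vertex 2.144 -0.637 2.723
vertex 0.496 -1.598 2.415
vertex 2.002 -1.258 3.239
endloop
endfacet
facet normal 0.861 0.194 0.471
outer loop
vertex 2.144 -0.637 2.723
vertex 2.002 -1.258 3.239
vertex 2.413 -1.39 2.542
endloop
endfacet
facet normal -0.861 -0.194 -0.471
outer loop
vertex 0.496 -1.598 2.415
vertex 0.907 -1.73 1.718
vertex 0.765 -2.351 2.234
endloop
endfacet
facet normal -0.390 -0.344 0.854
outer loop
vertex 0.496 -1.598 2.415
vertex 0.765 -2.351 2.234
vertex 2.002 -1.258 3.239
endloop
endfacet
facet normal -0.390 -0.344 0.854
outer loop
vertex 2.002 -1.258 3.239
vertex 0.765 -2.351 2.234
vertex 2.271 -2.011 3.058
endloop
endfacet
facet normal 0.861 0.194 0.471
outer loop
vertex 2.002 -1.258 3.239
vertex 2.271 -2.011 3.058
vertex 2.413 -1.39 2.542
endloop
endfacet
facet normal -0.861 -0.194 -0.471
outer loop
vertex 0.765 -2.351 2.234
vertex 0.907 -1.73 1.718
vertex 1.176 -2.483 1.537
endloop
endfacet
facet normal 0.089 -0.968 0.236
outer loop
vertex 0.765 -2.351 2.234
vertex 1.176 -2.483 1.537
vertex 2.271 -2.011 3.058
endloop
endfacet
facet normal 0.089 -0.968 0.236
outer loop
vertex 2.271 -2.011 3.058
vertex 1.176 -2.483 1.537
vertex 2.682 -2.143 2.361
endloop
endfacet
facet normal 0.861 0.194 0.471
outer loop
vertex 2.271 -2.011 3.058
vertex 2.682 -2.143 2.361
vertex 2.413 -1.39 2.542
endloop
endfacet
facet normal -0.861 -0.194 -0.471
outer loop
vertex 1.176 -2.483 1.537
vertex 0.907 -1.73 1.718
vertex 1.318 -1.862 1.021
endloop
endfacet
facet normal 0.479 -0.623 -0.618
outer loop
vertex 1.176 -2.483 1.537
vertex 1.318 -1.862 1.021
vertex 2.682 -2.143 2.361
endloop
endfacet
facet normal 0.479 -0.623 -0.618
outer loop
vertex 2.682 -2.143 2.361
vertex 1.318 -1.862 1.021
vertex 2.824 -1.522 1.845
endloop
endfacet
facet normal 0.861 0.194 0.471
outer loop
vertex 2.682 -2.143 2.361
vertex 2.824 -1.522 1.845
vertex 2.413 -1.39 2.542
endloop
endfacet

endsolid


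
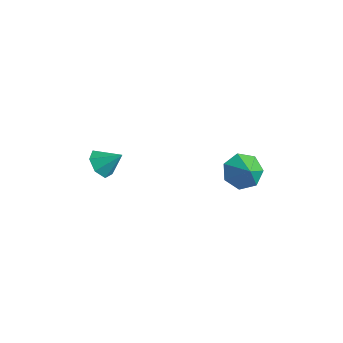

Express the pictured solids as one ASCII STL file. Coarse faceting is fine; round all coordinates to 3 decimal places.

solid 
facet normal -0.688 0.296 -0.662
outer loop
vertex 3.097 4.86 -0.986
vertex 2.561 3.997 -0.814
vertex 2.488 4.905 -0.333
endloop
endfacet
facet normal 0.630 0.549 0.549
outer loop
vertex 3.097 4.86 -0.986
vertex 2.488 4.905 -0.333
vertex 3.339 3.663 -0.066
endloop
endfacet
facet normal -0.688 0.296 -0.663
outer loop
vertex 2.488 4.905 -0.333
vertex 2.561 3.997 -0.814
vertex 1.934 4.266 -0.043
endloop
endfacet
facet normal 0.145 0.302 0.942
outer loop
vertex 2.488 4.905 -0.333
vertex 1.934 4.266 -0.043
vertex 3.339 3.663 -0.066
endloop
endfacet
facet normal -0.688 0.296 -0.663
outer loop
vertex 1.934 4.266 -0.043
vertex 2.561 3.997 -0.814
vertex 1.852 3.425 -0.334
endloop
endfacet
facet normal -0.119 -0.314 0.942
outer loop
vertex 1.934 4.266 -0.043
vertex 1.852 3.425 -0.334
vertex 3.339 3.663 -0.066
endloop
endfacet
facet normal -0.688 0.296 -0.663
outer loop
vertex 1.852 3.425 -0.334
vertex 2.561 3.997 -0.814
vertex 2.304 3.015 -0.986
endloop
endfacet
facet normal 0.035 -0.835 0.549
outer loop
vertex 1.852 3.425 -0.334
vertex 2.304 3.015 -0.986
vertex 3.339 3.663 -0.066
endloop
endfacet
facet normal -0.688 0.296 -0.662
outer loop
vertex 2.304 3.015 -0.986
vertex 2.561 3.997 -0.814
vertex 2.95 3.344 -1.51
endloop
endfacet
facet normal 0.491 -0.869 0.060
outer loop
vertex 2.304 3.015 -0.986
vertex 2.95 3.344 -1.51
vertex 3.339 3.663 -0.066
endloop
endfacet
facet normal -0.688 0.297 -0.663
outer loop
vertex 2.95 3.344 -1.51
vertex 2.561 3.997 -0.814
vertex 3.303 4.165 -1.509
endloop
endfacet
facet normal 0.907 -0.390 -0.158
outer loop
vertex 2.95 3.344 -1.51
vertex 3.303 4.165 -1.509
vertex 3.339 3.663 -0.066
endloop
endfacet
facet normal -0.688 0.295 -0.663
outer loop
vertex 3.303 4.165 -1.509
vertex 2.561 3.997 -0.814
vertex 3.097 4.86 -0.986
endloop
endfacet
facet normal 0.968 0.242 0.060
outer loop
vertex 3.303 4.165 -1.509
vertex 3.097 4.86 -0.986
vertex 3.339 3.663 -0.066
endloop
endfacet
facet normal -0.620 -0.467 -0.630
outer loop
vertex -0.12 -1.887 1.194
vertex -0.564 -2.156 1.83
vertex -0.652 -1.462 1.402
endloop
endfacet
facet normal 0.519 0.799 -0.304
outer loop
vertex -0.12 -1.887 1.194
vertex -0.652 -1.462 1.402
vertex 0.224 -1.564 2.63
endloop
endfacet
facet normal -0.620 -0.467 -0.630
outer loop
vertex -0.652 -1.462 1.402
vertex -0.564 -2.156 1.83
vertex -1.117 -1.56 1.932
endloop
endfacet
facet normal -0.063 0.990 0.127
outer loop
vertex -0.652 -1.462 1.402
vertex -1.117 -1.56 1.932
vertex 0.224 -1.564 2.63
endloop
endfacet
facet normal -0.620 -0.467 -0.631
outer loop
vertex -1.117 -1.56 1.932
vertex -0.564 -2.156 1.83
vertex -1.165 -2.107 2.384
endloop
endfacet
facet normal -0.364 0.612 0.702
outer loop
vertex -1.117 -1.56 1.932
vertex -1.165 -2.107 2.384
vertex 0.224 -1.564 2.63
endloop
endfacet
facet normal -0.620 -0.467 -0.631
outer loop
vertex -1.165 -2.107 2.384
vertex -0.564 -2.156 1.83
vertex -0.761 -2.691 2.419
endloop
endfacet
facet normal -0.156 -0.049 0.987
outer loop
vertex -1.165 -2.107 2.384
vertex -0.761 -2.691 2.419
vertex 0.224 -1.564 2.63
endloop
endfacet
facet normal -0.620 -0.466 -0.631
outer loop
vertex -0.761 -2.691 2.419
vertex -0.564 -2.156 1.83
vertex -0.208 -2.873 2.01
endloop
endfacet
facet normal 0.404 -0.497 0.768
outer loop
vertex -0.761 -2.691 2.419
vertex -0.208 -2.873 2.01
vertex 0.224 -1.564 2.63
endloop
endfacet
facet normal -0.620 -0.466 -0.631
outer loop
vertex -0.208 -2.873 2.01
vertex -0.564 -2.156 1.83
vertex 0.077 -2.515 1.465
endloop
endfacet
facet normal 0.895 -0.394 0.209
outer loop
vertex -0.208 -2.873 2.01
vertex 0.077 -2.515 1.465
vertex 0.224 -1.564 2.63
endloop
endfacet
facet normal -0.620 -0.467 -0.630
outer loop
vertex 0.077 -2.515 1.465
vertex -0.564 -2.156 1.83
vertex -0.12 -1.887 1.194
endloop
endfacet
facet normal 0.946 0.181 -0.268
outer loop
vertex 0.077 -2.515 1.465
vertex -0.12 -1.887 1.194
vertex 0.224 -1.564 2.63
endloop
endfacet

endsolid


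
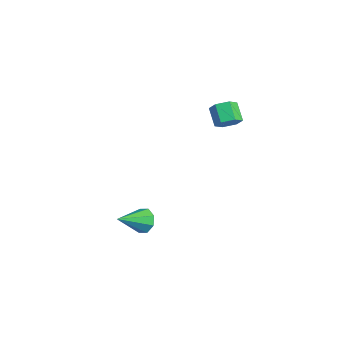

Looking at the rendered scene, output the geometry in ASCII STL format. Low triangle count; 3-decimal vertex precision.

solid 
facet normal 0.748 -0.026 -0.663
outer loop
vertex 3.648 1.93 2.844
vertex 3.184 1.785 2.326
vertex 3.345 2.459 2.481
endloop
endfacet
facet normal 0.507 0.666 0.547
outer loop
vertex 3.648 1.93 2.844
vertex 3.345 2.459 2.481
vertex 2.779 1.96 3.612
endloop
endfacet
facet normal 0.507 0.666 0.547
outer loop
vertex 2.779 1.96 3.612
vertex 3.345 2.459 2.481
vertex 2.476 2.489 3.249
endloop
endfacet
facet normal -0.749 0.025 0.662
outer loop
vertex 2.779 1.96 3.612
vertex 2.476 2.489 3.249
vertex 2.316 1.815 3.094
endloop
endfacet
facet normal 0.749 -0.027 -0.662
outer loop
vertex 3.345 2.459 2.481
vertex 3.184 1.785 2.326
vertex 2.881 2.314 1.962
endloop
endfacet
facet normal -0.116 0.979 -0.170
outer loop
vertex 3.345 2.459 2.481
vertex 2.881 2.314 1.962
vertex 2.476 2.489 3.249
endloop
endfacet
facet normal -0.117 0.979 -0.170
outer loop
vertex 2.476 2.489 3.249
vertex 2.881 2.314 1.962
vertex 2.013 2.344 2.731
endloop
endfacet
facet normal -0.749 0.025 0.662
outer loop
vertex 2.476 2.489 3.249
vertex 2.013 2.344 2.731
vertex 2.316 1.815 3.094
endloop
endfacet
facet normal 0.749 -0.027 -0.662
outer loop
vertex 2.881 2.314 1.962
vertex 3.184 1.785 2.326
vertex 2.721 1.64 1.808
endloop
endfacet
facet normal -0.624 0.312 -0.717
outer loop
vertex 2.881 2.314 1.962
vertex 2.721 1.64 1.808
vertex 2.013 2.344 2.731
endloop
endfacet
facet normal -0.623 0.314 -0.717
outer loop
vertex 2.013 2.344 2.731
vertex 2.721 1.64 1.808
vertex 1.852 1.67 2.576
endloop
endfacet
facet normal -0.748 0.026 0.663
outer loop
vertex 2.013 2.344 2.731
vertex 1.852 1.67 2.576
vertex 2.316 1.815 3.094
endloop
endfacet
facet normal 0.749 -0.025 -0.662
outer loop
vertex 2.721 1.64 1.808
vertex 3.184 1.785 2.326
vertex 3.024 1.111 2.171
endloop
endfacet
facet normal -0.507 -0.666 -0.547
outer loop
vertex 2.721 1.64 1.808
vertex 3.024 1.111 2.171
vertex 1.852 1.67 2.576
endloop
endfacet
facet normal -0.507 -0.666 -0.547
outer loop
vertex 1.852 1.67 2.576
vertex 3.024 1.111 2.171
vertex 2.155 1.141 2.939
endloop
endfacet
facet normal -0.748 0.026 0.663
outer loop
vertex 1.852 1.67 2.576
vertex 2.155 1.141 2.939
vertex 2.316 1.815 3.094
endloop
endfacet
facet normal 0.749 -0.025 -0.662
outer loop
vertex 3.024 1.111 2.171
vertex 3.184 1.785 2.326
vertex 3.487 1.256 2.689
endloop
endfacet
facet normal 0.116 -0.979 0.170
outer loop
vertex 3.024 1.111 2.171
vertex 3.487 1.256 2.689
vertex 2.155 1.141 2.939
endloop
endfacet
facet normal 0.116 -0.979 0.169
outer loop
vertex 2.155 1.141 2.939
vertex 3.487 1.256 2.689
vertex 2.619 1.286 3.458
endloop
endfacet
facet normal -0.749 0.027 0.662
outer loop
vertex 2.155 1.141 2.939
vertex 2.619 1.286 3.458
vertex 2.316 1.815 3.094
endloop
endfacet
facet normal 0.748 -0.026 -0.663
outer loop
vertex 3.487 1.256 2.689
vertex 3.184 1.785 2.326
vertex 3.648 1.93 2.844
endloop
endfacet
facet normal 0.624 -0.314 0.716
outer loop
vertex 3.487 1.256 2.689
vertex 3.648 1.93 2.844
vertex 2.619 1.286 3.458
endloop
endfacet
facet normal 0.623 -0.312 0.717
outer loop
vertex 2.619 1.286 3.458
vertex 3.648 1.93 2.844
vertex 2.779 1.96 3.612
endloop
endfacet
facet normal -0.749 0.027 0.662
outer loop
vertex 2.619 1.286 3.458
vertex 2.779 1.96 3.612
vertex 2.316 1.815 3.094
endloop
endfacet
facet normal -0.253 0.854 -0.455
outer loop
vertex 3.651 -2.62 -4.35
vertex 3.005 -2.58 -3.915
vertex 3.737 -2.323 -3.84
endloop
endfacet
facet normal 0.982 -0.181 -0.060
outer loop
vertex 3.651 -2.62 -4.35
vertex 3.737 -2.323 -3.84
vertex 3.455 -4.1 -3.105
endloop
endfacet
facet normal -0.253 0.854 -0.455
outer loop
vertex 3.737 -2.323 -3.84
vertex 3.005 -2.58 -3.915
vertex 3.394 -2.176 -3.373
endloop
endfacet
facet normal 0.817 0.105 0.567
outer loop
vertex 3.737 -2.323 -3.84
vertex 3.394 -2.176 -3.373
vertex 3.455 -4.1 -3.105
endloop
endfacet
facet normal -0.253 0.854 -0.455
outer loop
vertex 3.394 -2.176 -3.373
vertex 3.005 -2.58 -3.915
vertex 2.823 -2.266 -3.224
endloop
endfacet
facet normal 0.229 0.141 0.963
outer loop
vertex 3.394 -2.176 -3.373
vertex 2.823 -2.266 -3.224
vertex 3.455 -4.1 -3.105
endloop
endfacet
facet normal -0.254 0.854 -0.455
outer loop
vertex 2.823 -2.266 -3.224
vertex 3.005 -2.58 -3.915
vertex 2.359 -2.54 -3.479
endloop
endfacet
facet normal -0.437 -0.093 0.895
outer loop
vertex 2.823 -2.266 -3.224
vertex 2.359 -2.54 -3.479
vertex 3.455 -4.1 -3.105
endloop
endfacet
facet normal -0.253 0.855 -0.454
outer loop
vertex 2.359 -2.54 -3.479
vertex 3.005 -2.58 -3.915
vertex 2.272 -2.837 -3.99
endloop
endfacet
facet normal -0.792 -0.460 0.402
outer loop
vertex 2.359 -2.54 -3.479
vertex 2.272 -2.837 -3.99
vertex 3.455 -4.1 -3.105
endloop
endfacet
facet normal -0.253 0.854 -0.455
outer loop
vertex 2.272 -2.837 -3.99
vertex 3.005 -2.58 -3.915
vertex 2.615 -2.984 -4.456
endloop
endfacet
facet normal -0.627 -0.746 -0.226
outer loop
vertex 2.272 -2.837 -3.99
vertex 2.615 -2.984 -4.456
vertex 3.455 -4.1 -3.105
endloop
endfacet
facet normal -0.253 0.854 -0.455
outer loop
vertex 2.615 -2.984 -4.456
vertex 3.005 -2.58 -3.915
vertex 3.186 -2.894 -4.605
endloop
endfacet
facet normal -0.039 -0.782 -0.622
outer loop
vertex 2.615 -2.984 -4.456
vertex 3.186 -2.894 -4.605
vertex 3.455 -4.1 -3.105
endloop
endfacet
facet normal -0.254 0.854 -0.455
outer loop
vertex 3.186 -2.894 -4.605
vertex 3.005 -2.58 -3.915
vertex 3.651 -2.62 -4.35
endloop
endfacet
facet normal 0.627 -0.549 -0.553
outer loop
vertex 3.186 -2.894 -4.605
vertex 3.651 -2.62 -4.35
vertex 3.455 -4.1 -3.105
endloop
endfacet

endsolid


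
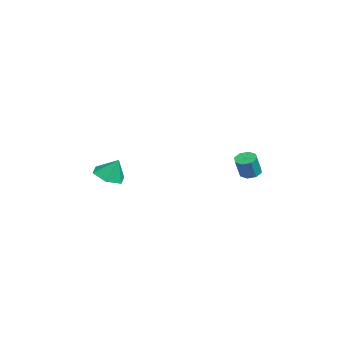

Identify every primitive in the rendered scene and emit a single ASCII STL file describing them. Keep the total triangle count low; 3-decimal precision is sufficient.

solid 
facet normal -0.164 -0.423 -0.891
outer loop
vertex -0.131 -3.436 1.266
vertex -1.066 -3.303 1.375
vertex -0.536 -2.633 0.959
endloop
endfacet
facet normal 0.838 0.503 0.210
outer loop
vertex -0.131 -3.436 1.266
vertex -0.536 -2.633 0.959
vertex -0.854 -2.757 2.525
endloop
endfacet
facet normal -0.164 -0.423 -0.891
outer loop
vertex -0.536 -2.633 0.959
vertex -1.066 -3.303 1.375
vertex -1.471 -2.5 1.068
endloop
endfacet
facet normal 0.152 0.982 0.109
outer loop
vertex -0.536 -2.633 0.959
vertex -1.471 -2.5 1.068
vertex -0.854 -2.757 2.525
endloop
endfacet
facet normal -0.164 -0.423 -0.891
outer loop
vertex -1.471 -2.5 1.068
vertex -1.066 -3.303 1.375
vertex -2.0 -3.17 1.484
endloop
endfacet
facet normal -0.598 0.707 0.378
outer loop
vertex -1.471 -2.5 1.068
vertex -2.0 -3.17 1.484
vertex -0.854 -2.757 2.525
endloop
endfacet
facet normal -0.164 -0.423 -0.891
outer loop
vertex -2.0 -3.17 1.484
vertex -1.066 -3.303 1.375
vertex -1.595 -3.973 1.791
endloop
endfacet
facet normal -0.662 -0.048 0.748
outer loop
vertex -2.0 -3.17 1.484
vertex -1.595 -3.973 1.791
vertex -0.854 -2.757 2.525
endloop
endfacet
facet normal -0.164 -0.423 -0.891
outer loop
vertex -1.595 -3.973 1.791
vertex -1.066 -3.303 1.375
vertex -0.661 -4.106 1.682
endloop
endfacet
facet normal 0.024 -0.527 0.849
outer loop
vertex -1.595 -3.973 1.791
vertex -0.661 -4.106 1.682
vertex -0.854 -2.757 2.525
endloop
endfacet
facet normal -0.164 -0.423 -0.891
outer loop
vertex -0.661 -4.106 1.682
vertex -1.066 -3.303 1.375
vertex -0.131 -3.436 1.266
endloop
endfacet
facet normal 0.774 -0.252 0.581
outer loop
vertex -0.661 -4.106 1.682
vertex -0.131 -3.436 1.266
vertex -0.854 -2.757 2.525
endloop
endfacet
facet normal -0.361 0.232 -0.903
outer loop
vertex 1.861 4.174 2.269
vertex 1.335 3.925 2.415
vertex 1.571 4.474 2.462
endloop
endfacet
facet normal 0.687 0.721 -0.089
outer loop
vertex 1.861 4.174 2.269
vertex 1.571 4.474 2.462
vertex 2.311 3.884 3.399
endloop
endfacet
facet normal 0.689 0.719 -0.091
outer loop
vertex 2.311 3.884 3.399
vertex 1.571 4.474 2.462
vertex 2.022 4.185 3.591
endloop
endfacet
facet normal 0.360 -0.231 0.904
outer loop
vertex 2.311 3.884 3.399
vertex 2.022 4.185 3.591
vertex 1.785 3.635 3.545
endloop
endfacet
facet normal -0.361 0.232 -0.903
outer loop
vertex 1.571 4.474 2.462
vertex 1.335 3.925 2.415
vertex 1.144 4.453 2.627
endloop
endfacet
facet normal 0.042 0.972 0.232
outer loop
vertex 1.571 4.474 2.462
vertex 1.144 4.453 2.627
vertex 2.022 4.185 3.591
endloop
endfacet
facet normal 0.040 0.972 0.234
outer loop
vertex 2.022 4.185 3.591
vertex 1.144 4.453 2.627
vertex 1.594 4.163 3.756
endloop
endfacet
facet normal 0.360 -0.231 0.904
outer loop
vertex 2.022 4.185 3.591
vertex 1.594 4.163 3.756
vertex 1.785 3.635 3.545
endloop
endfacet
facet normal -0.361 0.232 -0.903
outer loop
vertex 1.144 4.453 2.627
vertex 1.335 3.925 2.415
vertex 0.828 4.122 2.668
endloop
endfacet
facet normal -0.630 0.654 0.419
outer loop
vertex 1.144 4.453 2.627
vertex 0.828 4.122 2.668
vertex 1.594 4.163 3.756
endloop
endfacet
facet normal -0.629 0.655 0.418
outer loop
vertex 1.594 4.163 3.756
vertex 0.828 4.122 2.668
vertex 1.278 3.833 3.798
endloop
endfacet
facet normal 0.361 -0.231 0.904
outer loop
vertex 1.594 4.163 3.756
vertex 1.278 3.833 3.798
vertex 1.785 3.635 3.545
endloop
endfacet
facet normal -0.361 0.232 -0.903
outer loop
vertex 0.828 4.122 2.668
vertex 1.335 3.925 2.415
vertex 0.809 3.676 2.561
endloop
endfacet
facet normal -0.932 -0.046 0.359
outer loop
vertex 0.828 4.122 2.668
vertex 0.809 3.676 2.561
vertex 1.278 3.833 3.798
endloop
endfacet
facet normal -0.932 -0.046 0.359
outer loop
vertex 1.278 3.833 3.798
vertex 0.809 3.676 2.561
vertex 1.259 3.386 3.691
endloop
endfacet
facet normal 0.360 -0.232 0.904
outer loop
vertex 1.278 3.833 3.798
vertex 1.259 3.386 3.691
vertex 1.785 3.635 3.545
endloop
endfacet
facet normal -0.360 0.231 -0.904
outer loop
vertex 0.809 3.676 2.561
vertex 1.335 3.925 2.415
vertex 1.098 3.375 2.369
endloop
endfacet
facet normal -0.689 -0.719 0.090
outer loop
vertex 0.809 3.676 2.561
vertex 1.098 3.375 2.369
vertex 1.259 3.386 3.691
endloop
endfacet
facet normal -0.687 -0.721 0.090
outer loop
vertex 1.259 3.386 3.691
vertex 1.098 3.375 2.369
vertex 1.549 3.086 3.498
endloop
endfacet
facet normal 0.361 -0.232 0.903
outer loop
vertex 1.259 3.386 3.691
vertex 1.549 3.086 3.498
vertex 1.785 3.635 3.545
endloop
endfacet
facet normal -0.360 0.231 -0.904
outer loop
vertex 1.098 3.375 2.369
vertex 1.335 3.925 2.415
vertex 1.526 3.397 2.204
endloop
endfacet
facet normal -0.040 -0.972 -0.233
outer loop
vertex 1.098 3.375 2.369
vertex 1.526 3.397 2.204
vertex 1.549 3.086 3.498
endloop
endfacet
facet normal -0.042 -0.972 -0.233
outer loop
vertex 1.549 3.086 3.498
vertex 1.526 3.397 2.204
vertex 1.976 3.107 3.333
endloop
endfacet
facet normal 0.361 -0.232 0.903
outer loop
vertex 1.549 3.086 3.498
vertex 1.976 3.107 3.333
vertex 1.785 3.635 3.545
endloop
endfacet
facet normal -0.361 0.231 -0.904
outer loop
vertex 1.526 3.397 2.204
vertex 1.335 3.925 2.415
vertex 1.842 3.727 2.162
endloop
endfacet
facet normal 0.629 -0.655 -0.419
outer loop
vertex 1.526 3.397 2.204
vertex 1.842 3.727 2.162
vertex 1.976 3.107 3.333
endloop
endfacet
facet normal 0.631 -0.654 -0.418
outer loop
vertex 1.976 3.107 3.333
vertex 1.842 3.727 2.162
vertex 2.292 3.438 3.292
endloop
endfacet
facet normal 0.361 -0.232 0.903
outer loop
vertex 1.976 3.107 3.333
vertex 2.292 3.438 3.292
vertex 1.785 3.635 3.545
endloop
endfacet
facet normal -0.360 0.232 -0.904
outer loop
vertex 1.842 3.727 2.162
vertex 1.335 3.925 2.415
vertex 1.861 4.174 2.269
endloop
endfacet
facet normal 0.932 0.046 -0.359
outer loop
vertex 1.842 3.727 2.162
vertex 1.861 4.174 2.269
vertex 2.292 3.438 3.292
endloop
endfacet
facet normal 0.932 0.046 -0.359
outer loop
vertex 2.292 3.438 3.292
vertex 1.861 4.174 2.269
vertex 2.311 3.884 3.399
endloop
endfacet
facet normal 0.361 -0.232 0.903
outer loop
vertex 2.292 3.438 3.292
vertex 2.311 3.884 3.399
vertex 1.785 3.635 3.545
endloop
endfacet

endsolid


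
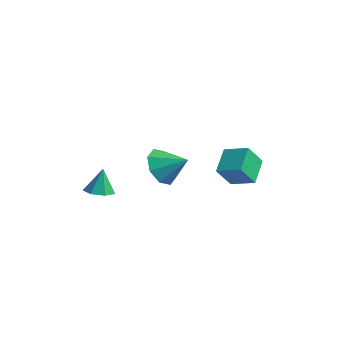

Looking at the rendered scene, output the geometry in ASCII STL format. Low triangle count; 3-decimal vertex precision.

solid 
facet normal -0.504 0.627 0.594
outer loop
vertex -1.543 1.959 -2.321
vertex -0.608 2.439 -2.034
vertex -1.657 2.724 -3.226
endloop
endfacet
facet normal -0.858 -0.440 -0.264
outer loop
vertex -1.012 1.921 -3.986
vertex -1.543 1.959 -2.321
vertex -1.657 2.724 -3.226
endloop
endfacet
facet normal -0.505 0.627 0.594
outer loop
vertex -1.657 2.724 -3.226
vertex -0.608 2.439 -2.034
vertex -0.722 3.204 -2.938
endloop
endfacet
facet normal -0.096 0.643 -0.760
outer loop
vertex -0.722 3.204 -2.938
vertex -1.012 1.921 -3.986
vertex -1.657 2.724 -3.226
endloop
endfacet
facet normal 0.096 -0.642 0.760
outer loop
vertex -1.543 1.959 -2.321
vertex 0.037 1.636 -2.794
vertex -0.608 2.439 -2.034
endloop
endfacet
facet normal -0.859 -0.440 -0.264
outer loop
vertex -0.898 1.156 -3.082
vertex -1.543 1.959 -2.321
vertex -1.012 1.921 -3.986
endloop
endfacet
facet normal 0.096 -0.643 0.760
outer loop
vertex -0.898 1.156 -3.082
vertex 0.037 1.636 -2.794
vertex -1.543 1.959 -2.321
endloop
endfacet
facet normal 0.858 0.440 0.264
outer loop
vertex -0.608 2.439 -2.034
vertex 0.037 1.636 -2.794
vertex -0.722 3.204 -2.938
endloop
endfacet
facet normal -0.097 0.643 -0.760
outer loop
vertex -0.077 2.401 -3.699
vertex -1.012 1.921 -3.986
vertex -0.722 3.204 -2.938
endloop
endfacet
facet normal 0.859 0.440 0.264
outer loop
vertex -0.722 3.204 -2.938
vertex 0.037 1.636 -2.794
vertex -0.077 2.401 -3.699
endloop
endfacet
facet normal 0.504 -0.627 -0.594
outer loop
vertex -0.077 2.401 -3.699
vertex -0.898 1.156 -3.082
vertex -1.012 1.921 -3.986
endloop
endfacet
facet normal 0.505 -0.627 -0.594
outer loop
vertex 0.037 1.636 -2.794
vertex -0.898 1.156 -3.082
vertex -0.077 2.401 -3.699
endloop
endfacet
facet normal -0.764 -0.457 -0.456
outer loop
vertex -0.678 -1.551 -2.985
vertex -1.272 -1.046 -2.496
vertex -0.848 -0.947 -3.306
endloop
endfacet
facet normal 0.929 0.068 -0.364
outer loop
vertex -0.678 -1.551 -2.985
vertex -0.848 -0.947 -3.306
vertex -0.348 -0.494 -1.944
endloop
endfacet
facet normal -0.764 -0.457 -0.456
outer loop
vertex -0.848 -0.947 -3.306
vertex -1.272 -1.046 -2.496
vertex -1.266 -0.402 -3.152
endloop
endfacet
facet normal 0.646 0.621 -0.444
outer loop
vertex -0.848 -0.947 -3.306
vertex -1.266 -0.402 -3.152
vertex -0.348 -0.494 -1.944
endloop
endfacet
facet normal -0.764 -0.457 -0.455
outer loop
vertex -1.266 -0.402 -3.152
vertex -1.272 -1.046 -2.496
vertex -1.687 -0.234 -2.614
endloop
endfacet
facet normal 0.243 0.964 -0.111
outer loop
vertex -1.266 -0.402 -3.152
vertex -1.687 -0.234 -2.614
vertex -0.348 -0.494 -1.944
endloop
endfacet
facet normal -0.764 -0.457 -0.456
outer loop
vertex -1.687 -0.234 -2.614
vertex -1.272 -1.046 -2.496
vertex -1.866 -0.542 -2.006
endloop
endfacet
facet normal -0.046 0.897 0.441
outer loop
vertex -1.687 -0.234 -2.614
vertex -1.866 -0.542 -2.006
vertex -0.348 -0.494 -1.944
endloop
endfacet
facet normal -0.764 -0.457 -0.456
outer loop
vertex -1.866 -0.542 -2.006
vertex -1.272 -1.046 -2.496
vertex -1.696 -1.146 -1.686
endloop
endfacet
facet normal -0.051 0.456 0.888
outer loop
vertex -1.866 -0.542 -2.006
vertex -1.696 -1.146 -1.686
vertex -0.348 -0.494 -1.944
endloop
endfacet
facet normal -0.764 -0.457 -0.456
outer loop
vertex -1.696 -1.146 -1.686
vertex -1.272 -1.046 -2.496
vertex -1.278 -1.691 -1.84
endloop
endfacet
facet normal 0.232 -0.096 0.968
outer loop
vertex -1.696 -1.146 -1.686
vertex -1.278 -1.691 -1.84
vertex -0.348 -0.494 -1.944
endloop
endfacet
facet normal -0.764 -0.456 -0.456
outer loop
vertex -1.278 -1.691 -1.84
vertex -1.272 -1.046 -2.496
vertex -0.857 -1.859 -2.378
endloop
endfacet
facet normal 0.636 -0.439 0.635
outer loop
vertex -1.278 -1.691 -1.84
vertex -0.857 -1.859 -2.378
vertex -0.348 -0.494 -1.944
endloop
endfacet
facet normal -0.764 -0.456 -0.457
outer loop
vertex -0.857 -1.859 -2.378
vertex -1.272 -1.046 -2.496
vertex -0.678 -1.551 -2.985
endloop
endfacet
facet normal 0.925 -0.372 0.084
outer loop
vertex -0.857 -1.859 -2.378
vertex -0.678 -1.551 -2.985
vertex -0.348 -0.494 -1.944
endloop
endfacet
facet normal 0.004 -0.157 -0.988
outer loop
vertex -2.62 -2.754 -4.091
vertex -3.248 -2.63 -4.113
vertex -2.759 -2.223 -4.176
endloop
endfacet
facet normal 0.865 0.292 0.408
outer loop
vertex -2.62 -2.754 -4.091
vertex -2.759 -2.223 -4.176
vertex -3.252 -2.45 -2.967
endloop
endfacet
facet normal 0.003 -0.156 -0.988
outer loop
vertex -2.759 -2.223 -4.176
vertex -3.248 -2.63 -4.113
vertex -3.266 -1.999 -4.213
endloop
endfacet
facet normal 0.365 0.877 0.313
outer loop
vertex -2.759 -2.223 -4.176
vertex -3.266 -1.999 -4.213
vertex -3.252 -2.45 -2.967
endloop
endfacet
facet normal 0.004 -0.156 -0.988
outer loop
vertex -3.266 -1.999 -4.213
vertex -3.248 -2.63 -4.113
vertex -3.759 -2.25 -4.175
endloop
endfacet
facet normal -0.411 0.856 0.314
outer loop
vertex -3.266 -1.999 -4.213
vertex -3.759 -2.25 -4.175
vertex -3.252 -2.45 -2.967
endloop
endfacet
facet normal 0.003 -0.157 -0.988
outer loop
vertex -3.759 -2.25 -4.175
vertex -3.248 -2.63 -4.113
vertex -3.868 -2.788 -4.09
endloop
endfacet
facet normal -0.879 0.243 0.409
outer loop
vertex -3.759 -2.25 -4.175
vertex -3.868 -2.788 -4.09
vertex -3.252 -2.45 -2.967
endloop
endfacet
facet normal 0.003 -0.155 -0.988
outer loop
vertex -3.868 -2.788 -4.09
vertex -3.248 -2.63 -4.113
vertex -3.51 -3.208 -4.023
endloop
endfacet
facet normal -0.686 -0.501 0.527
outer loop
vertex -3.868 -2.788 -4.09
vertex -3.51 -3.208 -4.023
vertex -3.252 -2.45 -2.967
endloop
endfacet
facet normal 0.004 -0.156 -0.988
outer loop
vertex -3.51 -3.208 -4.023
vertex -3.248 -2.63 -4.113
vertex -2.954 -3.192 -4.023
endloop
endfacet
facet normal 0.023 -0.815 0.579
outer loop
vertex -3.51 -3.208 -4.023
vertex -2.954 -3.192 -4.023
vertex -3.252 -2.45 -2.967
endloop
endfacet
facet normal 0.004 -0.156 -0.988
outer loop
vertex -2.954 -3.192 -4.023
vertex -3.248 -2.63 -4.113
vertex -2.62 -2.754 -4.091
endloop
endfacet
facet normal 0.714 -0.462 0.526
outer loop
vertex -2.954 -3.192 -4.023
vertex -2.62 -2.754 -4.091
vertex -3.252 -2.45 -2.967
endloop
endfacet

endsolid


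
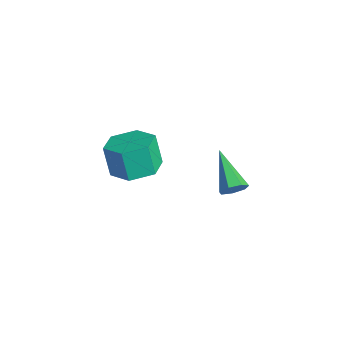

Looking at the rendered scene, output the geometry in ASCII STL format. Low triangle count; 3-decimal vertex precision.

solid 
facet normal 0.857 -0.096 -0.506
outer loop
vertex -1.026 3.226 -3.609
vertex -1.368 3.037 -4.153
vertex -1.189 3.655 -3.967
endloop
endfacet
facet normal 0.184 0.670 0.719
outer loop
vertex -1.026 3.226 -3.609
vertex -1.189 3.655 -3.967
vertex -3.212 3.243 -3.067
endloop
endfacet
facet normal 0.857 -0.096 -0.506
outer loop
vertex -1.189 3.655 -3.967
vertex -1.368 3.037 -4.153
vertex -1.487 3.618 -4.465
endloop
endfacet
facet normal -0.184 0.982 0.037
outer loop
vertex -1.189 3.655 -3.967
vertex -1.487 3.618 -4.465
vertex -3.212 3.243 -3.067
endloop
endfacet
facet normal 0.857 -0.096 -0.505
outer loop
vertex -1.487 3.618 -4.465
vertex -1.368 3.037 -4.153
vertex -1.695 3.144 -4.728
endloop
endfacet
facet normal -0.587 0.574 -0.571
outer loop
vertex -1.487 3.618 -4.465
vertex -1.695 3.144 -4.728
vertex -3.212 3.243 -3.067
endloop
endfacet
facet normal 0.858 -0.095 -0.505
outer loop
vertex -1.695 3.144 -4.728
vertex -1.368 3.037 -4.153
vertex -1.657 2.589 -4.559
endloop
endfacet
facet normal -0.723 -0.246 -0.646
outer loop
vertex -1.695 3.144 -4.728
vertex -1.657 2.589 -4.559
vertex -3.212 3.243 -3.067
endloop
endfacet
facet normal 0.858 -0.096 -0.505
outer loop
vertex -1.657 2.589 -4.559
vertex -1.368 3.037 -4.153
vertex -1.402 2.371 -4.084
endloop
endfacet
facet normal -0.490 -0.862 -0.133
outer loop
vertex -1.657 2.589 -4.559
vertex -1.402 2.371 -4.084
vertex -3.212 3.243 -3.067
endloop
endfacet
facet normal 0.858 -0.096 -0.505
outer loop
vertex -1.402 2.371 -4.084
vertex -1.368 3.037 -4.153
vertex -1.121 2.655 -3.661
endloop
endfacet
facet normal -0.062 -0.809 0.584
outer loop
vertex -1.402 2.371 -4.084
vertex -1.121 2.655 -3.661
vertex -3.212 3.243 -3.067
endloop
endfacet
facet normal 0.857 -0.097 -0.505
outer loop
vertex -1.121 2.655 -3.661
vertex -1.368 3.037 -4.153
vertex -1.026 3.226 -3.609
endloop
endfacet
facet normal 0.238 -0.127 0.963
outer loop
vertex -1.121 2.655 -3.661
vertex -1.026 3.226 -3.609
vertex -3.212 3.243 -3.067
endloop
endfacet
facet normal 0.278 0.079 -0.957
outer loop
vertex 0.916 -1.616 0.722
vertex -0.047 -1.992 0.411
vertex 0.101 -0.931 0.542
endloop
endfacet
facet normal 0.594 0.769 0.236
outer loop
vertex 0.916 -1.616 0.722
vertex 0.101 -0.931 0.542
vertex 0.51 -1.731 2.12
endloop
endfacet
facet normal 0.594 0.769 0.236
outer loop
vertex 0.51 -1.731 2.12
vertex 0.101 -0.931 0.542
vertex -0.305 -1.046 1.939
endloop
endfacet
facet normal -0.278 -0.078 0.957
outer loop
vertex 0.51 -1.731 2.12
vertex -0.305 -1.046 1.939
vertex -0.453 -2.108 1.809
endloop
endfacet
facet normal 0.278 0.079 -0.957
outer loop
vertex 0.101 -0.931 0.542
vertex -0.047 -1.992 0.411
vertex -0.862 -1.308 0.231
endloop
endfacet
facet normal -0.357 0.934 -0.027
outer loop
vertex 0.101 -0.931 0.542
vertex -0.862 -1.308 0.231
vertex -0.305 -1.046 1.939
endloop
endfacet
facet normal -0.357 0.934 -0.027
outer loop
vertex -0.305 -1.046 1.939
vertex -0.862 -1.308 0.231
vertex -1.268 -1.423 1.628
endloop
endfacet
facet normal -0.278 -0.078 0.957
outer loop
vertex -0.305 -1.046 1.939
vertex -1.268 -1.423 1.628
vertex -0.453 -2.108 1.809
endloop
endfacet
facet normal 0.278 0.079 -0.957
outer loop
vertex -0.862 -1.308 0.231
vertex -0.047 -1.992 0.411
vertex -1.01 -2.369 0.1
endloop
endfacet
facet normal -0.951 0.165 -0.263
outer loop
vertex -0.862 -1.308 0.231
vertex -1.01 -2.369 0.1
vertex -1.268 -1.423 1.628
endloop
endfacet
facet normal -0.951 0.165 -0.263
outer loop
vertex -1.268 -1.423 1.628
vertex -1.01 -2.369 0.1
vertex -1.416 -2.484 1.498
endloop
endfacet
facet normal -0.279 -0.078 0.957
outer loop
vertex -1.268 -1.423 1.628
vertex -1.416 -2.484 1.498
vertex -0.453 -2.108 1.809
endloop
endfacet
facet normal 0.278 0.078 -0.957
outer loop
vertex -1.01 -2.369 0.1
vertex -0.047 -1.992 0.411
vertex -0.195 -3.054 0.281
endloop
endfacet
facet normal -0.594 -0.769 -0.236
outer loop
vertex -1.01 -2.369 0.1
vertex -0.195 -3.054 0.281
vertex -1.416 -2.484 1.498
endloop
endfacet
facet normal -0.594 -0.769 -0.236
outer loop
vertex -1.416 -2.484 1.498
vertex -0.195 -3.054 0.281
vertex -0.601 -3.169 1.678
endloop
endfacet
facet normal -0.278 -0.079 0.957
outer loop
vertex -1.416 -2.484 1.498
vertex -0.601 -3.169 1.678
vertex -0.453 -2.108 1.809
endloop
endfacet
facet normal 0.278 0.078 -0.957
outer loop
vertex -0.195 -3.054 0.281
vertex -0.047 -1.992 0.411
vertex 0.768 -2.677 0.592
endloop
endfacet
facet normal 0.357 -0.934 0.027
outer loop
vertex -0.195 -3.054 0.281
vertex 0.768 -2.677 0.592
vertex -0.601 -3.169 1.678
endloop
endfacet
facet normal 0.357 -0.934 0.027
outer loop
vertex -0.601 -3.169 1.678
vertex 0.768 -2.677 0.592
vertex 0.362 -2.792 1.989
endloop
endfacet
facet normal -0.278 -0.079 0.957
outer loop
vertex -0.601 -3.169 1.678
vertex 0.362 -2.792 1.989
vertex -0.453 -2.108 1.809
endloop
endfacet
facet normal 0.279 0.078 -0.957
outer loop
vertex 0.768 -2.677 0.592
vertex -0.047 -1.992 0.411
vertex 0.916 -1.616 0.722
endloop
endfacet
facet normal 0.951 -0.165 0.263
outer loop
vertex 0.768 -2.677 0.592
vertex 0.916 -1.616 0.722
vertex 0.362 -2.792 1.989
endloop
endfacet
facet normal 0.951 -0.165 0.263
outer loop
vertex 0.362 -2.792 1.989
vertex 0.916 -1.616 0.722
vertex 0.51 -1.731 2.12
endloop
endfacet
facet normal -0.278 -0.079 0.957
outer loop
vertex 0.362 -2.792 1.989
vertex 0.51 -1.731 2.12
vertex -0.453 -2.108 1.809
endloop
endfacet

endsolid


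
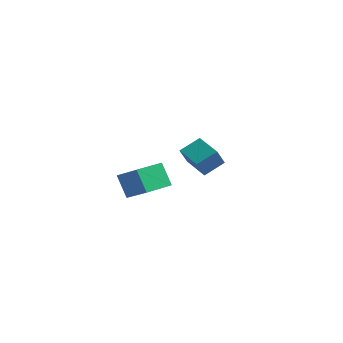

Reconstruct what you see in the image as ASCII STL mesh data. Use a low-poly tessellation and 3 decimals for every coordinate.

solid 
facet normal -0.455 -0.762 -0.462
outer loop
vertex 4.064 2.239 -3.691
vertex 2.234 3.169 -3.424
vertex 4.227 2.939 -5.007
endloop
endfacet
facet normal 0.884 -0.449 -0.129
outer loop
vertex 4.986 4.211 -4.236
vertex 4.064 2.239 -3.691
vertex 4.227 2.939 -5.007
endloop
endfacet
facet normal -0.455 -0.762 -0.462
outer loop
vertex 4.227 2.939 -5.007
vertex 2.234 3.169 -3.424
vertex 2.397 3.869 -4.74
endloop
endfacet
facet normal 0.109 0.467 -0.878
outer loop
vertex 2.397 3.869 -4.74
vertex 4.986 4.211 -4.236
vertex 4.227 2.939 -5.007
endloop
endfacet
facet normal -0.109 -0.467 0.878
outer loop
vertex 4.064 2.239 -3.691
vertex 2.993 4.441 -2.653
vertex 2.234 3.169 -3.424
endloop
endfacet
facet normal 0.884 -0.449 -0.129
outer loop
vertex 4.823 3.511 -2.92
vertex 4.064 2.239 -3.691
vertex 4.986 4.211 -4.236
endloop
endfacet
facet normal -0.109 -0.467 0.878
outer loop
vertex 4.823 3.511 -2.92
vertex 2.993 4.441 -2.653
vertex 4.064 2.239 -3.691
endloop
endfacet
facet normal -0.884 0.449 0.129
outer loop
vertex 2.234 3.169 -3.424
vertex 2.993 4.441 -2.653
vertex 2.397 3.869 -4.74
endloop
endfacet
facet normal 0.109 0.467 -0.878
outer loop
vertex 3.156 5.141 -3.969
vertex 4.986 4.211 -4.236
vertex 2.397 3.869 -4.74
endloop
endfacet
facet normal -0.884 0.449 0.129
outer loop
vertex 2.397 3.869 -4.74
vertex 2.993 4.441 -2.653
vertex 3.156 5.141 -3.969
endloop
endfacet
facet normal 0.455 0.762 0.462
outer loop
vertex 3.156 5.141 -3.969
vertex 4.823 3.511 -2.92
vertex 4.986 4.211 -4.236
endloop
endfacet
facet normal 0.455 0.762 0.462
outer loop
vertex 2.993 4.441 -2.653
vertex 4.823 3.511 -2.92
vertex 3.156 5.141 -3.969
endloop
endfacet
facet normal -0.533 0.232 0.814
outer loop
vertex 4.075 -4.895 -0.549
vertex 4.668 -3.001 -0.701
vertex 2.379 -4.463 -1.782
endloop
endfacet
facet normal -0.298 -0.951 0.077
outer loop
vertex 3.332 -4.879 -3.239
vertex 4.075 -4.895 -0.549
vertex 2.379 -4.463 -1.782
endloop
endfacet
facet normal -0.533 0.232 0.814
outer loop
vertex 2.379 -4.463 -1.782
vertex 4.668 -3.001 -0.701
vertex 2.972 -2.57 -1.934
endloop
endfacet
facet normal -0.792 0.202 -0.576
outer loop
vertex 2.972 -2.57 -1.934
vertex 3.332 -4.879 -3.239
vertex 2.379 -4.463 -1.782
endloop
endfacet
facet normal 0.792 -0.202 0.576
outer loop
vertex 4.075 -4.895 -0.549
vertex 5.621 -3.417 -2.158
vertex 4.668 -3.001 -0.701
endloop
endfacet
facet normal -0.297 -0.952 0.077
outer loop
vertex 5.028 -5.31 -2.006
vertex 4.075 -4.895 -0.549
vertex 3.332 -4.879 -3.239
endloop
endfacet
facet normal 0.792 -0.202 0.576
outer loop
vertex 5.028 -5.31 -2.006
vertex 5.621 -3.417 -2.158
vertex 4.075 -4.895 -0.549
endloop
endfacet
facet normal 0.298 0.952 -0.077
outer loop
vertex 4.668 -3.001 -0.701
vertex 5.621 -3.417 -2.158
vertex 2.972 -2.57 -1.934
endloop
endfacet
facet normal -0.792 0.202 -0.576
outer loop
vertex 3.925 -2.985 -3.391
vertex 3.332 -4.879 -3.239
vertex 2.972 -2.57 -1.934
endloop
endfacet
facet normal 0.298 0.952 -0.076
outer loop
vertex 2.972 -2.57 -1.934
vertex 5.621 -3.417 -2.158
vertex 3.925 -2.985 -3.391
endloop
endfacet
facet normal 0.533 -0.232 -0.814
outer loop
vertex 3.925 -2.985 -3.391
vertex 5.028 -5.31 -2.006
vertex 3.332 -4.879 -3.239
endloop
endfacet
facet normal 0.533 -0.232 -0.814
outer loop
vertex 5.621 -3.417 -2.158
vertex 5.028 -5.31 -2.006
vertex 3.925 -2.985 -3.391
endloop
endfacet

endsolid
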